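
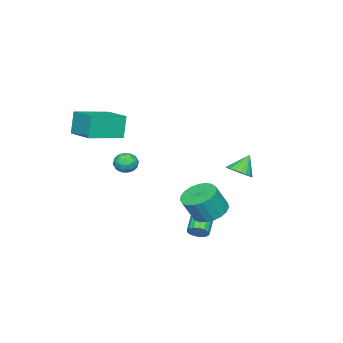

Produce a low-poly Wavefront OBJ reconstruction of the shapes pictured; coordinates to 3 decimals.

v -2.009 1.844 -1.609
v -1.592 2.496 -1.447
v -2.751 2.056 -0.551
v -1.831 2.614 -1.638
v -2.101 2.599 -1.825
v -2.355 2.453 -1.974
v -2.549 2.202 -2.06
v -2.65 1.89 -2.068
v -2.639 1.569 -1.997
v -2.52 1.296 -1.859
v -2.312 1.118 -1.677
v -2.052 1.066 -1.484
v -1.784 1.148 -1.312
v -1.555 1.35 -1.192
v -1.404 1.638 -1.144
v -1.358 1.962 -1.176
v -1.425 2.265 -1.283
v 3.4 3.319 -1.866
v 4.136 3.975 -2.03
v 4.756 3.618 -0.678
v 4.02 2.961 -0.514
v 3.852 4.21 -1.838
v 4.472 3.853 -0.486
v 3.49 4.291 -1.651
v 4.11 3.934 -0.298
v 3.112 4.204 -1.5
v 3.732 3.847 -0.148
v 2.784 3.964 -1.413
v 3.404 3.606 -0.061
v 2.563 3.612 -1.405
v 3.183 3.255 -0.052
v 2.486 3.209 -1.476
v 3.106 2.852 -0.124
v 2.567 2.826 -1.614
v 3.187 2.469 -0.262
v 2.792 2.527 -1.797
v 3.412 2.17 -0.444
v 3.123 2.366 -1.991
v 3.743 2.009 -0.638
v 3.501 2.369 -2.163
v 4.121 2.012 -0.811
v 3.862 2.537 -2.285
v 4.482 2.179 -0.932
v 4.143 2.839 -2.333
v 4.763 2.482 -0.981
v 4.295 3.225 -2.302
v 4.915 2.867 -0.949
v 4.293 3.626 -2.194
v 4.913 3.269 -0.842
v 2.767 -3.416 1.834
v 2.383 -3.484 3.231
v 3.47 -1.848 2.105
v 3.086 -1.916 3.501
v 4.614 -4.324 2.299
v 4.23 -4.392 3.695
v 5.317 -2.756 2.569
v 4.933 -2.824 3.966
v 0.858 -2.759 -0.946
v 1.316 -2.47 -0.463
v 1.564 -3.69 -1.057
v 2.022 -3.401 -0.574
v 1.371 -3.638 -0.36
v 0.934 -3.062 -0.291
v 1.946 -3.098 -1.229
v 1.509 -2.522 -1.16
v 1.988 -2.679 -0.638
v 1.633 -3.013 -0.101
v 1.247 -3.147 -1.419
v 0.892 -3.481 -0.882
v 1.025 -2.533 -0.695
v 1.855 -3.627 -0.825
v 1.472 -3.767 -0.699
v 1.741 -3.596 -0.415
v 0.801 -2.881 -0.594
v 1.07 -2.711 -0.31
v 1.102 -3.397 -0.249
v 1.81 -3.449 -1.21
v 2.079 -3.279 -0.926
v 1.139 -2.564 -1.105
v 1.408 -2.393 -0.821
v 1.778 -2.763 -1.271
v 1.689 -2.486 -0.514
v 2.104 -3.033 -0.579
v 2.059 -2.855 -0.964
v 1.803 -2.516 -0.924
v 1.48 -2.682 -0.198
v 1.895 -3.229 -0.263
v 1.512 -3.368 -0.137
v 1.256 -3.03 -0.097
v 1.875 -2.805 -0.301
v 0.985 -2.931 -1.257
v 1.4 -3.478 -1.322
v 1.624 -3.13 -1.423
v 1.368 -2.792 -1.383
v 0.776 -3.127 -0.941
v 1.191 -3.674 -1.006
v 1.077 -3.644 -0.596
v 0.821 -3.305 -0.556
v 1.005 -3.355 -1.219
v 2.32 1.934 -4.252
v 2.681 1.625 -3.885
v 1.821 1.338 -3.281
v 1.46 1.646 -3.648
v 2.674 1.888 -3.77
v 1.814 1.601 -3.165
v 2.586 2.162 -3.765
v 1.726 1.874 -3.161
v 2.437 2.383 -3.872
v 1.577 2.095 -3.267
v 2.262 2.501 -4.066
v 1.401 2.214 -3.461
v 2.099 2.489 -4.302
v 1.239 2.202 -3.698
v 1.987 2.35 -4.528
v 1.127 2.063 -3.923
v 1.952 2.116 -4.69
v 1.092 1.828 -4.085
v 2.001 1.84 -4.751
v 1.14 1.552 -4.147
v 2.123 1.585 -4.699
v 1.262 1.298 -4.094
v 2.29 1.41 -4.544
v 1.43 1.123 -3.94
v 2.464 1.356 -4.322
v 1.604 1.068 -3.718
v 2.605 1.433 -4.085
v 1.745 1.146 -3.48
f 2 1 4
f 2 4 3
f 4 1 5
f 4 5 3
f 5 1 6
f 5 6 3
f 6 1 7
f 6 7 3
f 7 1 8
f 7 8 3
f 8 1 9
f 8 9 3
f 9 1 10
f 9 10 3
f 10 1 11
f 10 11 3
f 11 1 12
f 11 12 3
f 12 1 13
f 12 13 3
f 13 1 14
f 13 14 3
f 14 1 15
f 14 15 3
f 15 1 16
f 15 16 3
f 16 1 17
f 16 17 3
f 17 1 2
f 17 2 3
f 19 18 22
f 19 22 20
f 20 22 23
f 20 23 21
f 22 18 24
f 22 24 23
f 23 24 25
f 23 25 21
f 24 18 26
f 24 26 25
f 25 26 27
f 25 27 21
f 26 18 28
f 26 28 27
f 27 28 29
f 27 29 21
f 28 18 30
f 28 30 29
f 29 30 31
f 29 31 21
f 30 18 32
f 30 32 31
f 31 32 33
f 31 33 21
f 32 18 34
f 32 34 33
f 33 34 35
f 33 35 21
f 34 18 36
f 34 36 35
f 35 36 37
f 35 37 21
f 36 18 38
f 36 38 37
f 37 38 39
f 37 39 21
f 38 18 40
f 38 40 39
f 39 40 41
f 39 41 21
f 40 18 42
f 40 42 41
f 41 42 43
f 41 43 21
f 42 18 44
f 42 44 43
f 43 44 45
f 43 45 21
f 44 18 46
f 44 46 45
f 45 46 47
f 45 47 21
f 46 18 48
f 46 48 47
f 47 48 49
f 47 49 21
f 48 18 19
f 48 19 49
f 49 19 20
f 49 20 21
f 51 53 50
f 54 51 50
f 50 53 52
f 52 54 50
f 51 57 53
f 55 51 54
f 55 57 51
f 53 57 52
f 56 54 52
f 52 57 56
f 56 55 54
f 57 55 56
f 58 95 74
f 95 69 98
f 74 98 63
f 95 98 74
f 58 74 70
f 74 63 75
f 70 75 59
f 74 75 70
f 58 70 79
f 70 59 80
f 79 80 65
f 70 80 79
f 58 79 91
f 79 65 94
f 91 94 68
f 79 94 91
f 58 91 95
f 91 68 99
f 95 99 69
f 91 99 95
f 59 75 86
f 75 63 89
f 86 89 67
f 75 89 86
f 63 98 76
f 98 69 97
f 76 97 62
f 98 97 76
f 69 99 96
f 99 68 92
f 96 92 60
f 99 92 96
f 68 94 93
f 94 65 81
f 93 81 64
f 94 81 93
f 65 80 85
f 80 59 82
f 85 82 66
f 80 82 85
f 61 87 73
f 87 67 88
f 73 88 62
f 87 88 73
f 61 73 71
f 73 62 72
f 71 72 60
f 73 72 71
f 61 71 78
f 71 60 77
f 78 77 64
f 71 77 78
f 61 78 83
f 78 64 84
f 83 84 66
f 78 84 83
f 61 83 87
f 83 66 90
f 87 90 67
f 83 90 87
f 62 88 76
f 88 67 89
f 76 89 63
f 88 89 76
f 60 72 96
f 72 62 97
f 96 97 69
f 72 97 96
f 64 77 93
f 77 60 92
f 93 92 68
f 77 92 93
f 66 84 85
f 84 64 81
f 85 81 65
f 84 81 85
f 67 90 86
f 90 66 82
f 86 82 59
f 90 82 86
f 101 100 104
f 101 104 102
f 102 104 105
f 102 105 103
f 104 100 106
f 104 106 105
f 105 106 107
f 105 107 103
f 106 100 108
f 106 108 107
f 107 108 109
f 107 109 103
f 108 100 110
f 108 110 109
f 109 110 111
f 109 111 103
f 110 100 112
f 110 112 111
f 111 112 113
f 111 113 103
f 112 100 114
f 112 114 113
f 113 114 115
f 113 115 103
f 114 100 116
f 114 116 115
f 115 116 117
f 115 117 103
f 116 100 118
f 116 118 117
f 117 118 119
f 117 119 103
f 118 100 120
f 118 120 119
f 119 120 121
f 119 121 103
f 120 100 122
f 120 122 121
f 121 122 123
f 121 123 103
f 122 100 124
f 122 124 123
f 123 124 125
f 123 125 103
f 124 100 126
f 124 126 125
f 125 126 127
f 125 127 103
f 126 100 101
f 126 101 127
f 127 101 102
f 127 102 103



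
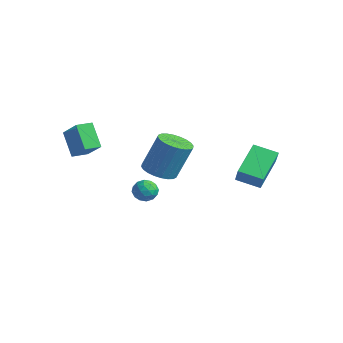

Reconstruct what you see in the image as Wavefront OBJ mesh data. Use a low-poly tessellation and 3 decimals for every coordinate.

v -0.873 -0.826 -2.725
v -0.267 -0.592 -2.479
v -0.913 -1.588 -1.901
v -0.307 -1.354 -1.655
v -0.876 -0.959 -1.61
v -0.852 -0.488 -2.119
v -0.328 -1.692 -2.261
v -0.304 -1.221 -2.77
v 0.069 -1.127 -2.192
v -0.27 -0.674 -1.79
v -0.91 -1.506 -2.59
v -1.249 -1.053 -2.188
v -0.567 -0.642 -2.674
v -0.613 -1.538 -1.706
v -0.948 -1.306 -1.679
v -0.592 -1.168 -1.535
v -0.91 -0.581 -2.463
v -0.554 -0.444 -2.318
v -0.912 -0.659 -1.807
v -0.626 -1.736 -2.062
v -0.27 -1.599 -1.917
v -0.588 -1.012 -2.845
v -0.232 -0.874 -2.701
v -0.268 -1.521 -2.573
v -0.013 -0.819 -2.361
v -0.036 -1.267 -1.877
v -0.049 -1.466 -2.233
v -0.034 -1.189 -2.532
v -0.212 -0.553 -2.125
v -0.235 -1.001 -1.641
v -0.57 -0.769 -1.614
v -0.555 -0.492 -1.913
v -0.014 -0.867 -1.956
v -0.945 -1.179 -2.739
v -0.968 -1.627 -2.255
v -0.625 -1.688 -2.467
v -0.61 -1.411 -2.766
v -1.144 -0.913 -2.503
v -1.167 -1.361 -2.019
v -1.146 -0.991 -1.848
v -1.131 -0.714 -2.147
v -1.166 -1.313 -2.424
v -2.928 -4.226 1.724
v -1.692 -4.245 2.723
v -2.872 -3.359 1.67
v -1.635 -3.378 2.67
v -1.965 -4.362 0.53
v -0.728 -4.381 1.53
v -1.908 -3.495 0.477
v -0.672 -3.514 1.476
v -0.382 -0.422 -0.94
v 0.307 0.108 -1.269
v 0.712 0.812 0.711
v 0.022 0.282 1.04
v 0.026 0.336 -1.293
v 0.431 1.039 0.687
v -0.318 0.448 -1.262
v 0.087 1.152 0.718
v -0.671 0.428 -1.183
v -0.266 1.132 0.797
v -0.981 0.279 -1.067
v -0.576 0.982 0.913
v -1.199 0.023 -0.931
v -0.794 0.726 1.049
v -1.293 -0.301 -0.797
v -0.888 0.403 1.183
v -1.249 -0.643 -0.684
v -0.844 0.06 1.296
v -1.072 -0.952 -0.611
v -0.667 -0.248 1.369
v -0.791 -1.179 -0.587
v -0.386 -0.476 1.393
v -0.447 -1.292 -0.618
v -0.042 -0.588 1.362
v -0.094 -1.272 -0.697
v 0.311 -0.568 1.283
v 0.216 -1.122 -0.813
v 0.621 -0.419 1.167
v 0.434 -0.866 -0.949
v 0.839 -0.163 1.031
v 0.528 -0.543 -1.083
v 0.933 0.161 0.897
v 0.484 -0.2 -1.196
v 0.889 0.503 0.784
v 3.509 1.25 -0.376
v 2.696 2.765 0.626
v 4.475 2.016 -0.752
v 3.663 3.532 0.249
v 4.077 0.968 0.511
v 3.265 2.484 1.512
v 5.044 1.735 0.134
v 4.231 3.25 1.136
f 1 38 17
f 38 12 41
f 17 41 6
f 38 41 17
f 1 17 13
f 17 6 18
f 13 18 2
f 17 18 13
f 1 13 22
f 13 2 23
f 22 23 8
f 13 23 22
f 1 22 34
f 22 8 37
f 34 37 11
f 22 37 34
f 1 34 38
f 34 11 42
f 38 42 12
f 34 42 38
f 2 18 29
f 18 6 32
f 29 32 10
f 18 32 29
f 6 41 19
f 41 12 40
f 19 40 5
f 41 40 19
f 12 42 39
f 42 11 35
f 39 35 3
f 42 35 39
f 11 37 36
f 37 8 24
f 36 24 7
f 37 24 36
f 8 23 28
f 23 2 25
f 28 25 9
f 23 25 28
f 4 30 16
f 30 10 31
f 16 31 5
f 30 31 16
f 4 16 14
f 16 5 15
f 14 15 3
f 16 15 14
f 4 14 21
f 14 3 20
f 21 20 7
f 14 20 21
f 4 21 26
f 21 7 27
f 26 27 9
f 21 27 26
f 4 26 30
f 26 9 33
f 30 33 10
f 26 33 30
f 5 31 19
f 31 10 32
f 19 32 6
f 31 32 19
f 3 15 39
f 15 5 40
f 39 40 12
f 15 40 39
f 7 20 36
f 20 3 35
f 36 35 11
f 20 35 36
f 9 27 28
f 27 7 24
f 28 24 8
f 27 24 28
f 10 33 29
f 33 9 25
f 29 25 2
f 33 25 29
f 44 46 43
f 47 44 43
f 43 46 45
f 45 47 43
f 44 50 46
f 48 44 47
f 48 50 44
f 46 50 45
f 49 47 45
f 45 50 49
f 49 48 47
f 50 48 49
f 52 51 55
f 52 55 53
f 53 55 56
f 53 56 54
f 55 51 57
f 55 57 56
f 56 57 58
f 56 58 54
f 57 51 59
f 57 59 58
f 58 59 60
f 58 60 54
f 59 51 61
f 59 61 60
f 60 61 62
f 60 62 54
f 61 51 63
f 61 63 62
f 62 63 64
f 62 64 54
f 63 51 65
f 63 65 64
f 64 65 66
f 64 66 54
f 65 51 67
f 65 67 66
f 66 67 68
f 66 68 54
f 67 51 69
f 67 69 68
f 68 69 70
f 68 70 54
f 69 51 71
f 69 71 70
f 70 71 72
f 70 72 54
f 71 51 73
f 71 73 72
f 72 73 74
f 72 74 54
f 73 51 75
f 73 75 74
f 74 75 76
f 74 76 54
f 75 51 77
f 75 77 76
f 76 77 78
f 76 78 54
f 77 51 79
f 77 79 78
f 78 79 80
f 78 80 54
f 79 51 81
f 79 81 80
f 80 81 82
f 80 82 54
f 81 51 83
f 81 83 82
f 82 83 84
f 82 84 54
f 83 51 52
f 83 52 84
f 84 52 53
f 84 53 54
f 86 88 85
f 89 86 85
f 85 88 87
f 87 89 85
f 86 92 88
f 90 86 89
f 90 92 86
f 88 92 87
f 91 89 87
f 87 92 91
f 91 90 89
f 92 90 91



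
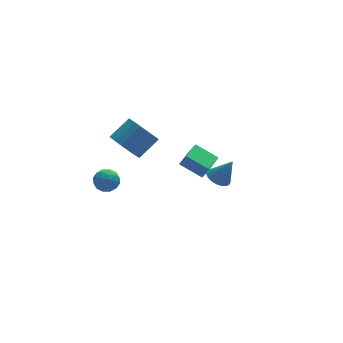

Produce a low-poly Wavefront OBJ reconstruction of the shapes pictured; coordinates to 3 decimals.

v 1.222 2.475 -4.365
v 1.54 2.233 -3.592
v 0.203 3.39 -3.662
v 0.521 3.148 -2.888
v 2.139 3.532 -4.412
v 2.457 3.29 -3.638
v 1.12 4.447 -3.708
v 1.438 4.205 -2.935
v -4.026 4.121 -4.022
v -3.615 3.815 -3.423
v -4.325 2.945 -4.417
v -3.914 2.639 -3.818
v -4.586 3.027 -3.677
v -4.401 3.754 -3.433
v -3.539 3.006 -4.407
v -3.354 3.733 -4.163
v -3.314 3.126 -3.661
v -3.96 3.139 -3.21
v -3.98 3.621 -4.63
v -4.626 3.634 -4.179
v -3.794 4.071 -3.688
v -4.146 2.689 -4.152
v -4.541 2.917 -4.069
v -4.299 2.737 -3.717
v -4.256 4.035 -3.694
v -4.014 3.856 -3.342
v -4.585 3.392 -3.491
v -3.926 2.904 -4.498
v -3.684 2.725 -4.146
v -3.641 4.023 -4.123
v -3.399 3.843 -3.771
v -3.355 3.368 -4.349
v -3.375 3.487 -3.475
v -3.551 2.795 -3.708
v -3.331 3.011 -4.054
v -3.222 3.438 -3.91
v -3.756 3.494 -3.21
v -3.931 2.803 -3.442
v -4.326 3.031 -3.36
v -4.218 3.458 -3.216
v -3.579 3.089 -3.35
v -4.009 3.957 -4.398
v -4.184 3.266 -4.63
v -3.722 3.302 -4.624
v -3.614 3.729 -4.48
v -4.389 3.965 -4.132
v -4.565 3.273 -4.365
v -4.718 3.322 -3.93
v -4.609 3.749 -3.786
v -4.361 3.671 -4.49
v -3.803 0.466 1.085
v -3.181 0.492 0.277
v -2.014 0.84 1.187
v -2.637 0.814 1.995
v -3.317 0.893 0.297
v -2.15 1.242 1.207
v -3.536 1.221 0.453
v -2.369 1.569 1.363
v -3.802 1.418 0.719
v -2.635 1.766 1.629
v -4.068 1.45 1.048
v -2.901 1.798 1.958
v -4.288 1.312 1.383
v -3.122 1.661 2.293
v -4.425 1.028 1.667
v -3.258 1.376 2.576
v -4.454 0.647 1.85
v -3.287 0.995 2.76
v -4.37 0.234 1.901
v -3.204 0.582 2.811
v -4.189 -0.139 1.811
v -3.022 0.21 2.721
v -3.941 -0.407 1.595
v -2.774 -0.058 2.505
v -3.669 -0.524 1.291
v -2.502 -0.176 2.201
v -3.42 -0.47 0.952
v -2.253 -0.122 1.862
v -3.238 -0.254 0.636
v -2.071 0.094 1.546
v -3.153 0.086 0.397
v -1.987 0.434 1.307
v -0.145 -3.667 0.908
v 0.372 -3.229 0.731
v 0.505 -3.913 2.192
v 0.166 -3.041 0.87
v -0.101 -2.977 1.018
v -0.377 -3.05 1.143
v -0.606 -3.245 1.222
v -0.745 -3.524 1.239
v -0.764 -3.831 1.19
v -0.661 -4.106 1.085
v -0.455 -4.293 0.945
v -0.188 -4.357 0.798
v 0.087 -4.284 0.673
v 0.317 -4.089 0.594
v 0.455 -3.811 0.577
v 0.475 -3.504 0.626
f 2 4 1
f 5 2 1
f 1 4 3
f 3 5 1
f 2 8 4
f 6 2 5
f 6 8 2
f 4 8 3
f 7 5 3
f 3 8 7
f 7 6 5
f 8 6 7
f 9 46 25
f 46 20 49
f 25 49 14
f 46 49 25
f 9 25 21
f 25 14 26
f 21 26 10
f 25 26 21
f 9 21 30
f 21 10 31
f 30 31 16
f 21 31 30
f 9 30 42
f 30 16 45
f 42 45 19
f 30 45 42
f 9 42 46
f 42 19 50
f 46 50 20
f 42 50 46
f 10 26 37
f 26 14 40
f 37 40 18
f 26 40 37
f 14 49 27
f 49 20 48
f 27 48 13
f 49 48 27
f 20 50 47
f 50 19 43
f 47 43 11
f 50 43 47
f 19 45 44
f 45 16 32
f 44 32 15
f 45 32 44
f 16 31 36
f 31 10 33
f 36 33 17
f 31 33 36
f 12 38 24
f 38 18 39
f 24 39 13
f 38 39 24
f 12 24 22
f 24 13 23
f 22 23 11
f 24 23 22
f 12 22 29
f 22 11 28
f 29 28 15
f 22 28 29
f 12 29 34
f 29 15 35
f 34 35 17
f 29 35 34
f 12 34 38
f 34 17 41
f 38 41 18
f 34 41 38
f 13 39 27
f 39 18 40
f 27 40 14
f 39 40 27
f 11 23 47
f 23 13 48
f 47 48 20
f 23 48 47
f 15 28 44
f 28 11 43
f 44 43 19
f 28 43 44
f 17 35 36
f 35 15 32
f 36 32 16
f 35 32 36
f 18 41 37
f 41 17 33
f 37 33 10
f 41 33 37
f 52 51 55
f 52 55 53
f 53 55 56
f 53 56 54
f 55 51 57
f 55 57 56
f 56 57 58
f 56 58 54
f 57 51 59
f 57 59 58
f 58 59 60
f 58 60 54
f 59 51 61
f 59 61 60
f 60 61 62
f 60 62 54
f 61 51 63
f 61 63 62
f 62 63 64
f 62 64 54
f 63 51 65
f 63 65 64
f 64 65 66
f 64 66 54
f 65 51 67
f 65 67 66
f 66 67 68
f 66 68 54
f 67 51 69
f 67 69 68
f 68 69 70
f 68 70 54
f 69 51 71
f 69 71 70
f 70 71 72
f 70 72 54
f 71 51 73
f 71 73 72
f 72 73 74
f 72 74 54
f 73 51 75
f 73 75 74
f 74 75 76
f 74 76 54
f 75 51 77
f 75 77 76
f 76 77 78
f 76 78 54
f 77 51 79
f 77 79 78
f 78 79 80
f 78 80 54
f 79 51 81
f 79 81 80
f 80 81 82
f 80 82 54
f 81 51 52
f 81 52 82
f 82 52 53
f 82 53 54
f 84 83 86
f 84 86 85
f 86 83 87
f 86 87 85
f 87 83 88
f 87 88 85
f 88 83 89
f 88 89 85
f 89 83 90
f 89 90 85
f 90 83 91
f 90 91 85
f 91 83 92
f 91 92 85
f 92 83 93
f 92 93 85
f 93 83 94
f 93 94 85
f 94 83 95
f 94 95 85
f 95 83 96
f 95 96 85
f 96 83 97
f 96 97 85
f 97 83 98
f 97 98 85
f 98 83 84
f 98 84 85



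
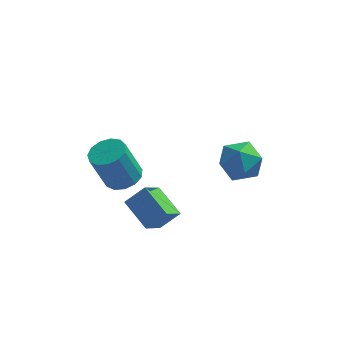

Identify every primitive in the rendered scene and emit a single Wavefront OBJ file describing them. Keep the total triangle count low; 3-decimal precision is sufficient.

v 2.513 1.277 0.418
v 2.998 1.887 -0.272
v 3.462 -0.027 -0.068
v 3.947 0.583 -0.758
v 4.098 0.728 0.261
v 3.512 1.534 0.562
v 2.948 0.326 -0.902
v 2.362 1.132 -0.601
v 3.267 1.299 -1.088
v 3.978 1.548 -0.369
v 2.482 0.312 0.029
v 3.193 0.561 0.748
v -1.084 -1.993 1.063
v -0.386 -1.753 1.344
v -0.977 -1.988 3.017
v -1.676 -2.227 2.737
v -0.637 -1.388 1.306
v -1.229 -1.623 2.979
v -1.031 -1.215 1.191
v -1.622 -1.45 2.865
v -1.442 -1.289 1.036
v -2.033 -1.523 2.709
v -1.739 -1.586 0.889
v -2.33 -1.82 2.562
v -1.828 -2.012 0.798
v -2.419 -2.247 2.471
v -1.681 -2.432 0.791
v -2.273 -2.667 2.464
v -1.345 -2.713 0.87
v -1.936 -2.948 2.543
v -0.926 -2.765 1.011
v -1.517 -3 2.684
v -0.557 -2.572 1.169
v -1.149 -2.806 2.842
v -0.356 -2.194 1.293
v -0.947 -2.429 2.966
v -0.009 -3.859 -0.312
v -0.946 -2.882 0.31
v 0.424 -2.916 -1.143
v -0.513 -1.938 -0.521
v 0.753 -3.582 0.401
v -0.184 -2.604 1.023
v 1.186 -2.638 -0.43
v 0.249 -1.661 0.192
f 1 12 6
f 1 6 2
f 1 2 8
f 1 8 11
f 1 11 12
f 2 6 10
f 6 12 5
f 12 11 3
f 11 8 7
f 8 2 9
f 4 10 5
f 4 5 3
f 4 3 7
f 4 7 9
f 4 9 10
f 5 10 6
f 3 5 12
f 7 3 11
f 9 7 8
f 10 9 2
f 14 13 17
f 14 17 15
f 15 17 18
f 15 18 16
f 17 13 19
f 17 19 18
f 18 19 20
f 18 20 16
f 19 13 21
f 19 21 20
f 20 21 22
f 20 22 16
f 21 13 23
f 21 23 22
f 22 23 24
f 22 24 16
f 23 13 25
f 23 25 24
f 24 25 26
f 24 26 16
f 25 13 27
f 25 27 26
f 26 27 28
f 26 28 16
f 27 13 29
f 27 29 28
f 28 29 30
f 28 30 16
f 29 13 31
f 29 31 30
f 30 31 32
f 30 32 16
f 31 13 33
f 31 33 32
f 32 33 34
f 32 34 16
f 33 13 35
f 33 35 34
f 34 35 36
f 34 36 16
f 35 13 14
f 35 14 36
f 36 14 15
f 36 15 16
f 38 40 37
f 41 38 37
f 37 40 39
f 39 41 37
f 38 44 40
f 42 38 41
f 42 44 38
f 40 44 39
f 43 41 39
f 39 44 43
f 43 42 41
f 44 42 43



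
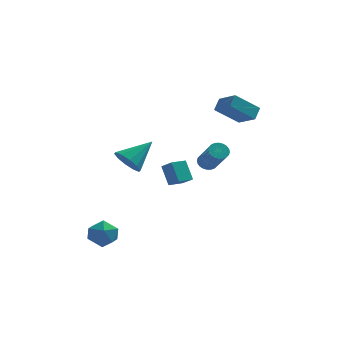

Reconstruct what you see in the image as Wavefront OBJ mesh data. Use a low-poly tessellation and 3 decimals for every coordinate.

v -0.819 3.654 -1.644
v -0.203 3.079 -1.069
v -0.023 4.37 -1.782
v 0.594 3.796 -1.208
v -0.374 2.924 -2.852
v 0.243 2.35 -2.278
v 0.423 3.641 -2.991
v 1.039 3.066 -2.416
v -3.843 -2.922 -4.313
v -2.962 -3.407 -4.228
v -4.498 -3.913 -3.192
v -3.617 -4.398 -3.107
v -3.704 -3.45 -2.774
v -3.3 -2.837 -3.467
v -4.16 -4.483 -3.953
v -3.756 -3.87 -4.646
v -3.158 -4.372 -4.006
v -2.876 -3.734 -3.277
v -4.584 -3.586 -4.143
v -4.302 -2.948 -3.414
v -2.501 -1.322 0.82
v -1.745 -1.805 0.378
v -1.159 -0.298 2
v -1.855 -1.289 0.057
v -2.213 -0.785 0.027
v -2.68 -0.487 0.299
v -3.079 -0.508 0.771
v -3.258 -0.839 1.261
v -3.147 -1.355 1.583
v -2.789 -1.859 1.613
v -2.322 -2.157 1.34
v -1.923 -2.136 0.869
v 1.925 0.337 0.19
v 2.16 -0.027 -0.254
v 2.83 -1.38 1.206
v 2.595 -1.017 1.65
v 2.348 0.118 -0.207
v 3.018 -1.235 1.253
v 2.472 0.295 -0.099
v 3.142 -1.058 1.361
v 2.513 0.479 0.053
v 3.182 -0.874 1.513
v 2.464 0.641 0.226
v 3.134 -0.712 1.685
v 2.333 0.757 0.393
v 3.003 -0.596 1.853
v 2.14 0.809 0.529
v 2.81 -0.544 1.989
v 1.914 0.789 0.614
v 2.584 -0.564 2.074
v 1.69 0.7 0.634
v 2.36 -0.653 2.094
v 1.502 0.555 0.587
v 2.172 -0.798 2.047
v 1.378 0.378 0.479
v 2.048 -0.975 1.939
v 1.338 0.194 0.327
v 2.007 -1.159 1.787
v 1.386 0.032 0.155
v 2.056 -1.321 1.614
v 1.517 -0.084 -0.013
v 2.187 -1.437 1.447
v 1.71 -0.136 -0.149
v 2.38 -1.489 1.311
v 1.936 -0.116 -0.234
v 2.606 -1.469 1.226
v 3.686 4.285 1.745
v 2.244 3.778 2.94
v 3.97 4.965 2.376
v 2.528 4.458 3.571
v 4.612 3.262 2.429
v 3.17 2.755 3.624
v 4.896 3.942 3.06
v 3.454 3.435 4.255
f 2 4 1
f 5 2 1
f 1 4 3
f 3 5 1
f 2 8 4
f 6 2 5
f 6 8 2
f 4 8 3
f 7 5 3
f 3 8 7
f 7 6 5
f 8 6 7
f 9 20 14
f 9 14 10
f 9 10 16
f 9 16 19
f 9 19 20
f 10 14 18
f 14 20 13
f 20 19 11
f 19 16 15
f 16 10 17
f 12 18 13
f 12 13 11
f 12 11 15
f 12 15 17
f 12 17 18
f 13 18 14
f 11 13 20
f 15 11 19
f 17 15 16
f 18 17 10
f 22 21 24
f 22 24 23
f 24 21 25
f 24 25 23
f 25 21 26
f 25 26 23
f 26 21 27
f 26 27 23
f 27 21 28
f 27 28 23
f 28 21 29
f 28 29 23
f 29 21 30
f 29 30 23
f 30 21 31
f 30 31 23
f 31 21 32
f 31 32 23
f 32 21 22
f 32 22 23
f 34 33 37
f 34 37 35
f 35 37 38
f 35 38 36
f 37 33 39
f 37 39 38
f 38 39 40
f 38 40 36
f 39 33 41
f 39 41 40
f 40 41 42
f 40 42 36
f 41 33 43
f 41 43 42
f 42 43 44
f 42 44 36
f 43 33 45
f 43 45 44
f 44 45 46
f 44 46 36
f 45 33 47
f 45 47 46
f 46 47 48
f 46 48 36
f 47 33 49
f 47 49 48
f 48 49 50
f 48 50 36
f 49 33 51
f 49 51 50
f 50 51 52
f 50 52 36
f 51 33 53
f 51 53 52
f 52 53 54
f 52 54 36
f 53 33 55
f 53 55 54
f 54 55 56
f 54 56 36
f 55 33 57
f 55 57 56
f 56 57 58
f 56 58 36
f 57 33 59
f 57 59 58
f 58 59 60
f 58 60 36
f 59 33 61
f 59 61 60
f 60 61 62
f 60 62 36
f 61 33 63
f 61 63 62
f 62 63 64
f 62 64 36
f 63 33 65
f 63 65 64
f 64 65 66
f 64 66 36
f 65 33 34
f 65 34 66
f 66 34 35
f 66 35 36
f 68 70 67
f 71 68 67
f 67 70 69
f 69 71 67
f 68 74 70
f 72 68 71
f 72 74 68
f 70 74 69
f 73 71 69
f 69 74 73
f 73 72 71
f 74 72 73



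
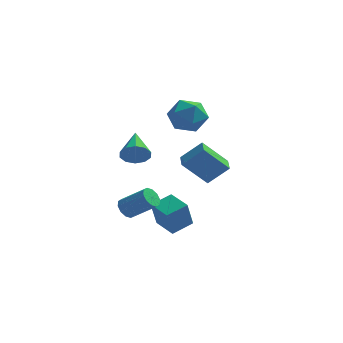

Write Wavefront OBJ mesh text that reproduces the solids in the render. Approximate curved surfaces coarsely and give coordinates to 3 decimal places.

v -1.014 -0.196 1.139
v -0.437 -0.374 1.806
v -1.286 1.716 1.881
v -0.147 -0.166 1.379
v -0.188 0.029 0.86
v -0.545 0.139 0.448
v -1.08 0.12 0.299
v -1.591 -0.019 0.471
v -1.88 -0.226 0.898
v -1.839 -0.422 1.417
v -1.483 -0.532 1.83
v -0.947 -0.513 1.978
v 1.144 -1.061 -4.503
v 0.884 -1.521 -2.804
v 0.107 0.068 -4.356
v -0.153 -0.393 -2.656
v 2.173 -0.167 -4.104
v 1.913 -0.628 -2.404
v 1.136 0.961 -3.956
v 0.876 0.501 -2.257
v 0.54 1.273 3.707
v 1.243 1.557 2.711
v 2.197 0.683 4.709
v 2.9 0.967 3.713
v 2.353 1.878 4.373
v 1.329 2.243 3.754
v 2.111 -0.003 3.666
v 1.087 0.362 3.047
v 2.214 0.768 2.686
v 2.363 1.931 3.123
v 1.077 0.309 4.297
v 1.226 1.472 4.734
v 1.696 -1.536 1.249
v 2.865 -1.346 2.368
v 1.504 -0.514 1.275
v 2.674 -0.324 2.395
v 3.086 -1.236 -0.255
v 4.256 -1.046 0.865
v 2.895 -0.214 -0.228
v 4.064 -0.024 0.891
v -1.453 -0.886 -2.763
v -1.014 -0.872 -3.321
v 0.452 -1.14 -2.175
v 0.013 -1.154 -1.617
v -1.056 -0.462 -3.171
v 0.41 -0.729 -2.025
v -1.25 -0.214 -2.866
v 0.216 -0.481 -1.719
v -1.521 -0.222 -2.521
v -0.055 -0.49 -1.375
v -1.766 -0.485 -2.269
v -0.301 -0.752 -1.122
v -1.892 -0.9 -2.205
v -0.426 -1.168 -1.059
v -1.85 -1.311 -2.355
v -0.384 -1.578 -1.209
v -1.656 -1.559 -2.661
v -0.19 -1.826 -1.514
v -1.385 -1.55 -3.005
v 0.081 -1.818 -1.859
v -1.139 -1.288 -3.258
v 0.326 -1.555 -2.111
f 2 1 4
f 2 4 3
f 4 1 5
f 4 5 3
f 5 1 6
f 5 6 3
f 6 1 7
f 6 7 3
f 7 1 8
f 7 8 3
f 8 1 9
f 8 9 3
f 9 1 10
f 9 10 3
f 10 1 11
f 10 11 3
f 11 1 12
f 11 12 3
f 12 1 2
f 12 2 3
f 14 16 13
f 17 14 13
f 13 16 15
f 15 17 13
f 14 20 16
f 18 14 17
f 18 20 14
f 16 20 15
f 19 17 15
f 15 20 19
f 19 18 17
f 20 18 19
f 21 32 26
f 21 26 22
f 21 22 28
f 21 28 31
f 21 31 32
f 22 26 30
f 26 32 25
f 32 31 23
f 31 28 27
f 28 22 29
f 24 30 25
f 24 25 23
f 24 23 27
f 24 27 29
f 24 29 30
f 25 30 26
f 23 25 32
f 27 23 31
f 29 27 28
f 30 29 22
f 34 36 33
f 37 34 33
f 33 36 35
f 35 37 33
f 34 40 36
f 38 34 37
f 38 40 34
f 36 40 35
f 39 37 35
f 35 40 39
f 39 38 37
f 40 38 39
f 42 41 45
f 42 45 43
f 43 45 46
f 43 46 44
f 45 41 47
f 45 47 46
f 46 47 48
f 46 48 44
f 47 41 49
f 47 49 48
f 48 49 50
f 48 50 44
f 49 41 51
f 49 51 50
f 50 51 52
f 50 52 44
f 51 41 53
f 51 53 52
f 52 53 54
f 52 54 44
f 53 41 55
f 53 55 54
f 54 55 56
f 54 56 44
f 55 41 57
f 55 57 56
f 56 57 58
f 56 58 44
f 57 41 59
f 57 59 58
f 58 59 60
f 58 60 44
f 59 41 61
f 59 61 60
f 60 61 62
f 60 62 44
f 61 41 42
f 61 42 62
f 62 42 43
f 62 43 44



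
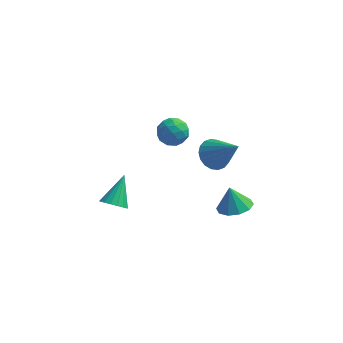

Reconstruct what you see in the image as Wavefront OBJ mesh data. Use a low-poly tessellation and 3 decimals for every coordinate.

v 1.109 0.339 -1.248
v 1.881 0.437 -1.064
v 0.831 0.581 -0.212
v 1.703 0.874 -1.214
v 1.298 1.106 -1.376
v 0.821 1.046 -1.49
v 0.453 0.715 -1.511
v 0.336 0.241 -1.432
v 0.514 -0.195 -1.283
v 0.919 -0.427 -1.121
v 1.397 -0.367 -1.007
v 1.764 -0.037 -0.985
v -1.451 0.761 3.685
v -0.959 0.317 3.416
v -2.001 -0.137 4.164
v -1.509 -0.581 3.895
v -1.333 -0.126 4.418
v -0.993 0.429 4.122
v -1.967 -0.249 3.458
v -1.627 0.306 3.162
v -1.278 -0.307 3.276
v -0.886 -0.232 3.869
v -2.074 0.412 3.711
v -1.682 0.487 4.304
v -1.157 0.618 3.509
v -1.803 -0.438 4.071
v -1.7 -0.17 4.379
v -1.411 -0.432 4.221
v -1.176 0.684 3.923
v -0.887 0.422 3.765
v -1.107 0.162 4.354
v -2.073 -0.242 3.815
v -1.784 -0.504 3.657
v -1.549 0.612 3.359
v -1.26 0.35 3.201
v -1.853 0.018 3.226
v -1.055 -0.01 3.268
v -1.379 -0.538 3.55
v -1.648 -0.343 3.293
v -1.448 -0.017 3.119
v -0.825 0.034 3.617
v -1.148 -0.494 3.898
v -1.044 -0.226 4.205
v -0.844 0.1 4.032
v -1.012 -0.333 3.535
v -1.812 0.674 3.682
v -2.135 0.146 3.963
v -2.116 0.08 3.548
v -1.916 0.406 3.375
v -1.581 0.718 4.03
v -1.905 0.19 4.312
v -1.512 0.197 4.461
v -1.312 0.523 4.287
v -1.948 0.513 4.045
v -4.073 0.339 -2.025
v -3.578 0.016 -1.778
v -3.807 1.501 -1.035
v -3.453 0.18 -2.004
v -3.47 0.38 -2.235
v -3.624 0.571 -2.418
v -3.882 0.709 -2.511
v -4.183 0.762 -2.492
v -4.459 0.718 -2.367
v -4.646 0.587 -2.163
v -4.702 0.399 -1.927
v -4.614 0.198 -1.714
v -4.402 0.028 -1.572
v -4.114 -0.07 -1.534
v -3.817 -0.074 -1.608
v 0.135 0.859 1.725
v 0.604 0.538 1.206
v 1.205 0.241 3.075
v 0.736 0.851 1.245
v 0.75 1.166 1.378
v 0.642 1.421 1.581
v 0.433 1.564 1.812
v 0.165 1.567 2.026
v -0.109 1.431 2.18
v -0.334 1.181 2.244
v -0.467 0.867 2.206
v -0.48 0.552 2.072
v -0.372 0.298 1.87
v -0.163 0.154 1.638
v 0.105 0.151 1.425
v 0.378 0.288 1.27
f 2 1 4
f 2 4 3
f 4 1 5
f 4 5 3
f 5 1 6
f 5 6 3
f 6 1 7
f 6 7 3
f 7 1 8
f 7 8 3
f 8 1 9
f 8 9 3
f 9 1 10
f 9 10 3
f 10 1 11
f 10 11 3
f 11 1 12
f 11 12 3
f 12 1 2
f 12 2 3
f 13 50 29
f 50 24 53
f 29 53 18
f 50 53 29
f 13 29 25
f 29 18 30
f 25 30 14
f 29 30 25
f 13 25 34
f 25 14 35
f 34 35 20
f 25 35 34
f 13 34 46
f 34 20 49
f 46 49 23
f 34 49 46
f 13 46 50
f 46 23 54
f 50 54 24
f 46 54 50
f 14 30 41
f 30 18 44
f 41 44 22
f 30 44 41
f 18 53 31
f 53 24 52
f 31 52 17
f 53 52 31
f 24 54 51
f 54 23 47
f 51 47 15
f 54 47 51
f 23 49 48
f 49 20 36
f 48 36 19
f 49 36 48
f 20 35 40
f 35 14 37
f 40 37 21
f 35 37 40
f 16 42 28
f 42 22 43
f 28 43 17
f 42 43 28
f 16 28 26
f 28 17 27
f 26 27 15
f 28 27 26
f 16 26 33
f 26 15 32
f 33 32 19
f 26 32 33
f 16 33 38
f 33 19 39
f 38 39 21
f 33 39 38
f 16 38 42
f 38 21 45
f 42 45 22
f 38 45 42
f 17 43 31
f 43 22 44
f 31 44 18
f 43 44 31
f 15 27 51
f 27 17 52
f 51 52 24
f 27 52 51
f 19 32 48
f 32 15 47
f 48 47 23
f 32 47 48
f 21 39 40
f 39 19 36
f 40 36 20
f 39 36 40
f 22 45 41
f 45 21 37
f 41 37 14
f 45 37 41
f 56 55 58
f 56 58 57
f 58 55 59
f 58 59 57
f 59 55 60
f 59 60 57
f 60 55 61
f 60 61 57
f 61 55 62
f 61 62 57
f 62 55 63
f 62 63 57
f 63 55 64
f 63 64 57
f 64 55 65
f 64 65 57
f 65 55 66
f 65 66 57
f 66 55 67
f 66 67 57
f 67 55 68
f 67 68 57
f 68 55 69
f 68 69 57
f 69 55 56
f 69 56 57
f 71 70 73
f 71 73 72
f 73 70 74
f 73 74 72
f 74 70 75
f 74 75 72
f 75 70 76
f 75 76 72
f 76 70 77
f 76 77 72
f 77 70 78
f 77 78 72
f 78 70 79
f 78 79 72
f 79 70 80
f 79 80 72
f 80 70 81
f 80 81 72
f 81 70 82
f 81 82 72
f 82 70 83
f 82 83 72
f 83 70 84
f 83 84 72
f 84 70 85
f 84 85 72
f 85 70 71
f 85 71 72



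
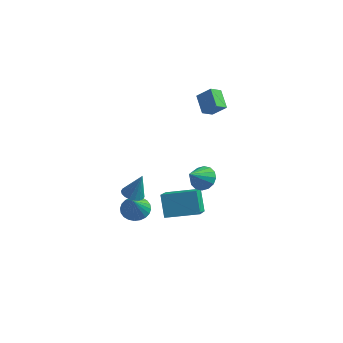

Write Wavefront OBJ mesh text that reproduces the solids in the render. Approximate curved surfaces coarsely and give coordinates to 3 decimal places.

v 1.473 0.345 -0.441
v 2.037 0.646 0.089
v 1.207 -0.745 0.461
v 1.666 0.831 0.204
v 1.244 0.886 0.146
v 0.884 0.796 -0.07
v 0.681 0.586 -0.385
v 0.691 0.311 -0.715
v 0.91 0.045 -0.971
v 1.28 -0.14 -1.086
v 1.702 -0.196 -1.027
v 2.063 -0.106 -0.812
v 2.266 0.105 -0.497
v 2.256 0.38 -0.167
v -0.825 -3.293 -0.269
v -0.452 -2.784 -0.463
v -0.335 -3.087 1.209
v -0.708 -2.656 -0.396
v -0.986 -2.654 -0.304
v -1.233 -2.778 -0.205
v -1.399 -3.005 -0.118
v -1.452 -3.288 -0.062
v -1.38 -3.572 -0.046
v -1.198 -3.801 -0.074
v -0.942 -3.93 -0.141
v -0.663 -3.932 -0.233
v -0.416 -3.807 -0.333
v -0.25 -3.581 -0.419
v -0.198 -3.298 -0.476
v -0.27 -3.013 -0.492
v 0.234 2.517 3.215
v -0.539 3.284 3.962
v 0.52 3.196 2.813
v -0.253 3.963 3.559
v 1.073 2.617 3.981
v 0.3 3.384 4.727
v 1.359 3.296 3.578
v 0.586 4.063 4.325
v -1.524 -1.829 -2.63
v -0.963 -2.276 -3.085
v -1.156 -2.771 -1.25
v -0.771 -2.031 -2.969
v -0.695 -1.756 -2.801
v -0.745 -1.491 -2.607
v -0.913 -1.278 -2.417
v -1.175 -1.149 -2.259
v -1.49 -1.124 -2.157
v -1.81 -1.206 -2.128
v -2.086 -1.383 -2.175
v -2.277 -1.628 -2.291
v -2.354 -1.903 -2.458
v -2.304 -2.168 -2.652
v -2.135 -2.381 -2.842
v -1.874 -2.51 -3
v -1.559 -2.535 -3.102
v -1.239 -2.453 -3.132
v -1.36 1.223 -3.107
v -0.754 -0.419 -2.099
v 0.401 2.098 -2.74
v 1.007 0.456 -1.732
v -0.787 0.624 -4.428
v -0.181 -1.018 -3.42
v 0.974 1.499 -4.061
v 1.58 -0.143 -3.053
f 2 1 4
f 2 4 3
f 4 1 5
f 4 5 3
f 5 1 6
f 5 6 3
f 6 1 7
f 6 7 3
f 7 1 8
f 7 8 3
f 8 1 9
f 8 9 3
f 9 1 10
f 9 10 3
f 10 1 11
f 10 11 3
f 11 1 12
f 11 12 3
f 12 1 13
f 12 13 3
f 13 1 14
f 13 14 3
f 14 1 2
f 14 2 3
f 16 15 18
f 16 18 17
f 18 15 19
f 18 19 17
f 19 15 20
f 19 20 17
f 20 15 21
f 20 21 17
f 21 15 22
f 21 22 17
f 22 15 23
f 22 23 17
f 23 15 24
f 23 24 17
f 24 15 25
f 24 25 17
f 25 15 26
f 25 26 17
f 26 15 27
f 26 27 17
f 27 15 28
f 27 28 17
f 28 15 29
f 28 29 17
f 29 15 30
f 29 30 17
f 30 15 16
f 30 16 17
f 32 34 31
f 35 32 31
f 31 34 33
f 33 35 31
f 32 38 34
f 36 32 35
f 36 38 32
f 34 38 33
f 37 35 33
f 33 38 37
f 37 36 35
f 38 36 37
f 40 39 42
f 40 42 41
f 42 39 43
f 42 43 41
f 43 39 44
f 43 44 41
f 44 39 45
f 44 45 41
f 45 39 46
f 45 46 41
f 46 39 47
f 46 47 41
f 47 39 48
f 47 48 41
f 48 39 49
f 48 49 41
f 49 39 50
f 49 50 41
f 50 39 51
f 50 51 41
f 51 39 52
f 51 52 41
f 52 39 53
f 52 53 41
f 53 39 54
f 53 54 41
f 54 39 55
f 54 55 41
f 55 39 56
f 55 56 41
f 56 39 40
f 56 40 41
f 58 60 57
f 61 58 57
f 57 60 59
f 59 61 57
f 58 64 60
f 62 58 61
f 62 64 58
f 60 64 59
f 63 61 59
f 59 64 63
f 63 62 61
f 64 62 63



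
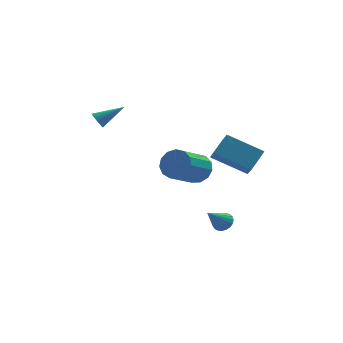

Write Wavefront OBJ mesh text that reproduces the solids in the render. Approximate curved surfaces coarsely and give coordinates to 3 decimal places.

v 0.554 -0.131 -1.128
v 1.049 0.042 -0.312
v -0.199 -1.276 0.724
v -0.694 -1.449 -0.092
v 0.646 0.411 -0.328
v -0.602 -0.908 0.707
v 0.213 0.607 -0.599
v -1.035 -0.711 0.437
v -0.111 0.57 -1.037
v -1.359 -0.749 -0.002
v -0.224 0.31 -1.504
v -1.472 -1.009 -0.469
v -0.09 -0.09 -1.852
v -1.338 -1.409 -0.816
v 0.248 -0.503 -1.97
v -1 -1.821 -0.934
v 0.684 -0.798 -1.82
v -0.564 -2.116 -0.785
v 1.078 -0.881 -1.451
v -0.17 -2.199 -0.415
v 1.306 -0.725 -0.979
v 0.058 -2.044 0.057
v 1.295 -0.382 -0.554
v 0.047 -1.7 0.482
v 2.724 -3.993 0.276
v 2.796 -4.91 1.014
v 0.906 -3.363 1.236
v 0.978 -4.281 1.975
v 3.462 -3.219 1.165
v 3.534 -4.137 1.904
v 1.644 -2.59 2.126
v 1.716 -3.507 2.864
v -4.678 -2.155 3.499
v -4.461 -1.96 3.069
v -3.302 -1.925 4.301
v -4.538 -1.793 3.154
v -4.637 -1.681 3.291
v -4.742 -1.641 3.46
v -4.837 -1.679 3.635
v -4.908 -1.79 3.789
v -4.945 -1.956 3.899
v -4.94 -2.153 3.948
v -4.896 -2.35 3.929
v -4.819 -2.518 3.845
v -4.72 -2.63 3.707
v -4.615 -2.67 3.539
v -4.52 -2.632 3.364
v -4.449 -2.521 3.209
v -4.412 -2.354 3.099
v -4.417 -2.158 3.05
v 1.656 -2.738 -3.798
v 2.174 -2.972 -3.549
v 0.764 -3.522 -2.682
v 2.145 -2.753 -3.417
v 2.033 -2.53 -3.351
v 1.855 -2.344 -3.362
v 1.643 -2.226 -3.448
v 1.433 -2.196 -3.595
v 1.262 -2.26 -3.777
v 1.159 -2.406 -3.963
v 1.142 -2.61 -4.12
v 1.214 -2.836 -4.221
v 1.362 -3.045 -4.249
v 1.562 -3.201 -4.199
v 1.777 -3.276 -4.08
v 1.972 -3.259 -3.912
v 2.112 -3.151 -3.724
f 2 1 5
f 2 5 3
f 3 5 6
f 3 6 4
f 5 1 7
f 5 7 6
f 6 7 8
f 6 8 4
f 7 1 9
f 7 9 8
f 8 9 10
f 8 10 4
f 9 1 11
f 9 11 10
f 10 11 12
f 10 12 4
f 11 1 13
f 11 13 12
f 12 13 14
f 12 14 4
f 13 1 15
f 13 15 14
f 14 15 16
f 14 16 4
f 15 1 17
f 15 17 16
f 16 17 18
f 16 18 4
f 17 1 19
f 17 19 18
f 18 19 20
f 18 20 4
f 19 1 21
f 19 21 20
f 20 21 22
f 20 22 4
f 21 1 23
f 21 23 22
f 22 23 24
f 22 24 4
f 23 1 2
f 23 2 24
f 24 2 3
f 24 3 4
f 26 28 25
f 29 26 25
f 25 28 27
f 27 29 25
f 26 32 28
f 30 26 29
f 30 32 26
f 28 32 27
f 31 29 27
f 27 32 31
f 31 30 29
f 32 30 31
f 34 33 36
f 34 36 35
f 36 33 37
f 36 37 35
f 37 33 38
f 37 38 35
f 38 33 39
f 38 39 35
f 39 33 40
f 39 40 35
f 40 33 41
f 40 41 35
f 41 33 42
f 41 42 35
f 42 33 43
f 42 43 35
f 43 33 44
f 43 44 35
f 44 33 45
f 44 45 35
f 45 33 46
f 45 46 35
f 46 33 47
f 46 47 35
f 47 33 48
f 47 48 35
f 48 33 49
f 48 49 35
f 49 33 50
f 49 50 35
f 50 33 34
f 50 34 35
f 52 51 54
f 52 54 53
f 54 51 55
f 54 55 53
f 55 51 56
f 55 56 53
f 56 51 57
f 56 57 53
f 57 51 58
f 57 58 53
f 58 51 59
f 58 59 53
f 59 51 60
f 59 60 53
f 60 51 61
f 60 61 53
f 61 51 62
f 61 62 53
f 62 51 63
f 62 63 53
f 63 51 64
f 63 64 53
f 64 51 65
f 64 65 53
f 65 51 66
f 65 66 53
f 66 51 67
f 66 67 53
f 67 51 52
f 67 52 53



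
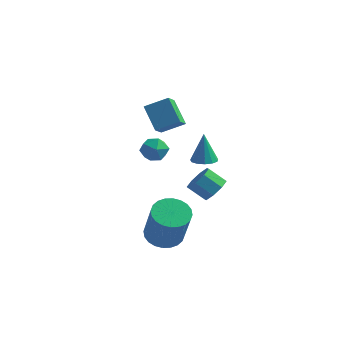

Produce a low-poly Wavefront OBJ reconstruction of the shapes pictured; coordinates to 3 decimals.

v 1.6 -1.047 0.085
v 2.1 -1.348 0.171
v 1.48 -0.833 1.535
v 2.188 -1.03 0.132
v 2.09 -0.717 0.077
v 1.836 -0.509 0.026
v 1.507 -0.471 -0.007
v 1.208 -0.616 -0.011
v 1.033 -0.898 0.016
v 1.039 -1.227 0.065
v 1.222 -1.498 0.12
v 1.526 -1.627 0.164
v 1.853 -1.571 0.183
v 0.574 -2.891 -3.649
v 1.192 -2.279 -3.636
v 1.864 -2.996 -1.758
v 1.246 -3.609 -1.771
v 0.936 -2.117 -3.483
v 1.607 -2.835 -1.605
v 0.624 -2.074 -3.355
v 1.296 -2.792 -1.477
v 0.305 -2.155 -3.272
v 0.977 -2.873 -1.393
v 0.027 -2.348 -3.246
v 0.699 -3.066 -1.368
v -0.168 -2.624 -3.282
v 0.504 -3.341 -1.403
v -0.25 -2.94 -3.373
v 0.422 -3.658 -1.495
v -0.206 -3.249 -3.507
v 0.466 -3.967 -1.629
v -0.044 -3.504 -3.662
v 0.628 -4.221 -1.784
v 0.213 -3.665 -3.815
v 0.884 -4.383 -1.937
v 0.524 -3.708 -3.943
v 1.196 -4.426 -2.065
v 0.843 -3.627 -4.027
v 1.515 -4.345 -2.148
v 1.121 -3.434 -4.052
v 1.793 -4.152 -2.174
v 1.316 -3.159 -4.017
v 1.988 -3.876 -2.138
v 1.398 -2.842 -3.925
v 2.07 -3.56 -2.047
v 1.354 -2.533 -3.791
v 2.026 -3.251 -1.913
v -0.776 -1.098 0.223
v -0.099 -1.239 0.09
v -0.801 -1.941 0.99
v -0.124 -2.082 0.857
v -0.301 -1.484 1.185
v -0.285 -0.963 0.711
v -0.615 -2.217 0.369
v -0.599 -1.696 -0.105
v 0.001 -1.931 0.18
v 0.195 -1.478 0.684
v -1.095 -1.702 0.396
v -0.901 -1.249 0.9
v -0.592 -0.572 1.027
v -0.524 -1.332 1.56
v -1.397 0.029 1.988
v -1.33 -0.731 2.52
v 0.35 -0.129 1.54
v 0.417 -0.889 2.072
v -0.456 0.472 2.5
v -0.388 -0.288 3.033
v 1.176 1.228 -3.144
v 1.605 1.445 -2.581
v 0.812 1.328 -1.933
v 0.384 1.112 -2.496
v 1.338 1.878 -2.829
v 0.545 1.762 -2.182
v 0.977 1.931 -3.262
v 0.184 1.815 -2.615
v 0.732 1.572 -3.626
v -0.06 1.456 -2.978
v 0.748 1.012 -3.707
v -0.045 0.895 -3.059
v 1.015 0.578 -3.458
v 0.222 0.462 -2.811
v 1.376 0.525 -3.025
v 0.583 0.409 -2.378
v 1.62 0.884 -2.662
v 0.828 0.768 -2.014
f 2 1 4
f 2 4 3
f 4 1 5
f 4 5 3
f 5 1 6
f 5 6 3
f 6 1 7
f 6 7 3
f 7 1 8
f 7 8 3
f 8 1 9
f 8 9 3
f 9 1 10
f 9 10 3
f 10 1 11
f 10 11 3
f 11 1 12
f 11 12 3
f 12 1 13
f 12 13 3
f 13 1 2
f 13 2 3
f 15 14 18
f 15 18 16
f 16 18 19
f 16 19 17
f 18 14 20
f 18 20 19
f 19 20 21
f 19 21 17
f 20 14 22
f 20 22 21
f 21 22 23
f 21 23 17
f 22 14 24
f 22 24 23
f 23 24 25
f 23 25 17
f 24 14 26
f 24 26 25
f 25 26 27
f 25 27 17
f 26 14 28
f 26 28 27
f 27 28 29
f 27 29 17
f 28 14 30
f 28 30 29
f 29 30 31
f 29 31 17
f 30 14 32
f 30 32 31
f 31 32 33
f 31 33 17
f 32 14 34
f 32 34 33
f 33 34 35
f 33 35 17
f 34 14 36
f 34 36 35
f 35 36 37
f 35 37 17
f 36 14 38
f 36 38 37
f 37 38 39
f 37 39 17
f 38 14 40
f 38 40 39
f 39 40 41
f 39 41 17
f 40 14 42
f 40 42 41
f 41 42 43
f 41 43 17
f 42 14 44
f 42 44 43
f 43 44 45
f 43 45 17
f 44 14 46
f 44 46 45
f 45 46 47
f 45 47 17
f 46 14 15
f 46 15 47
f 47 15 16
f 47 16 17
f 48 59 53
f 48 53 49
f 48 49 55
f 48 55 58
f 48 58 59
f 49 53 57
f 53 59 52
f 59 58 50
f 58 55 54
f 55 49 56
f 51 57 52
f 51 52 50
f 51 50 54
f 51 54 56
f 51 56 57
f 52 57 53
f 50 52 59
f 54 50 58
f 56 54 55
f 57 56 49
f 61 63 60
f 64 61 60
f 60 63 62
f 62 64 60
f 61 67 63
f 65 61 64
f 65 67 61
f 63 67 62
f 66 64 62
f 62 67 66
f 66 65 64
f 67 65 66
f 69 68 72
f 69 72 70
f 70 72 73
f 70 73 71
f 72 68 74
f 72 74 73
f 73 74 75
f 73 75 71
f 74 68 76
f 74 76 75
f 75 76 77
f 75 77 71
f 76 68 78
f 76 78 77
f 77 78 79
f 77 79 71
f 78 68 80
f 78 80 79
f 79 80 81
f 79 81 71
f 80 68 82
f 80 82 81
f 81 82 83
f 81 83 71
f 82 68 84
f 82 84 83
f 83 84 85
f 83 85 71
f 84 68 69
f 84 69 85
f 85 69 70
f 85 70 71



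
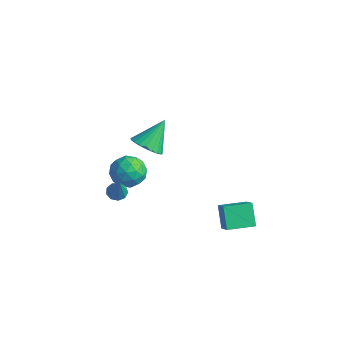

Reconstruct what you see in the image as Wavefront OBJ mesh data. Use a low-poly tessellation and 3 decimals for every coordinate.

v -0.363 0.006 1.765
v 0.465 0.484 1.355
v -0.417 1.414 3.295
v 0.161 0.676 1.167
v -0.223 0.766 1.07
v -0.628 0.74 1.079
v -0.992 0.603 1.192
v -1.261 0.375 1.393
v -1.393 0.09 1.651
v -1.368 -0.207 1.926
v -1.19 -0.472 2.176
v -0.886 -0.665 2.364
v -0.502 -0.755 2.461
v -0.097 -0.729 2.452
v 0.267 -0.592 2.338
v 0.536 -0.363 2.137
v 0.668 -0.079 1.88
v 0.643 0.219 1.605
v -2.53 -0.489 -3.714
v -2.043 -0.786 -4.025
v -1.75 -0.871 -2.126
v -1.947 -0.355 -3.968
v -2.124 0.013 -3.793
v -2.492 0.146 -3.58
v -2.877 -0.018 -3.43
v -3.1 -0.402 -3.413
v -3.056 -0.827 -3.537
v -2.767 -1.094 -3.743
v -2.366 -1.077 -3.936
v -4.318 1.711 -3.066
v -3.192 2.006 -2.825
v -3.708 0.154 -4.015
v -2.582 0.449 -3.774
v -3.302 0.088 -2.9
v -3.679 1.05 -2.314
v -3.221 1.11 -4.526
v -3.598 2.072 -3.94
v -2.515 1.634 -3.728
v -2.564 1.002 -2.723
v -4.336 1.158 -4.117
v -4.385 0.526 -3.112
v -3.809 1.995 -2.863
v -3.091 0.165 -3.977
v -3.514 -0.047 -3.464
v -2.853 0.126 -3.322
v -4.095 1.433 -2.562
v -3.433 1.607 -2.42
v -3.497 0.479 -2.464
v -3.467 0.553 -4.42
v -2.805 0.727 -4.278
v -4.047 2.034 -3.518
v -3.386 2.207 -3.376
v -3.403 1.681 -4.376
v -2.749 1.95 -3.251
v -2.39 1.035 -3.809
v -2.766 1.423 -4.251
v -2.987 1.989 -3.907
v -2.778 1.579 -2.661
v -2.419 0.663 -3.218
v -2.842 0.451 -2.704
v -3.064 1.017 -2.36
v -2.379 1.36 -3.191
v -4.481 1.497 -3.622
v -4.122 0.581 -4.179
v -3.836 1.143 -4.48
v -4.058 1.709 -4.136
v -4.51 1.125 -3.031
v -4.151 0.21 -3.589
v -3.913 0.171 -2.933
v -4.134 0.737 -2.589
v -4.521 0.8 -3.649
v 3.424 2.379 -4.54
v 2.554 2.854 -3.323
v 4.151 3.924 -4.624
v 3.281 4.399 -3.407
v 4.319 2.001 -3.753
v 3.449 2.476 -2.536
v 5.046 3.546 -3.837
v 4.176 4.021 -2.62
f 2 1 4
f 2 4 3
f 4 1 5
f 4 5 3
f 5 1 6
f 5 6 3
f 6 1 7
f 6 7 3
f 7 1 8
f 7 8 3
f 8 1 9
f 8 9 3
f 9 1 10
f 9 10 3
f 10 1 11
f 10 11 3
f 11 1 12
f 11 12 3
f 12 1 13
f 12 13 3
f 13 1 14
f 13 14 3
f 14 1 15
f 14 15 3
f 15 1 16
f 15 16 3
f 16 1 17
f 16 17 3
f 17 1 18
f 17 18 3
f 18 1 2
f 18 2 3
f 20 19 22
f 20 22 21
f 22 19 23
f 22 23 21
f 23 19 24
f 23 24 21
f 24 19 25
f 24 25 21
f 25 19 26
f 25 26 21
f 26 19 27
f 26 27 21
f 27 19 28
f 27 28 21
f 28 19 29
f 28 29 21
f 29 19 20
f 29 20 21
f 30 67 46
f 67 41 70
f 46 70 35
f 67 70 46
f 30 46 42
f 46 35 47
f 42 47 31
f 46 47 42
f 30 42 51
f 42 31 52
f 51 52 37
f 42 52 51
f 30 51 63
f 51 37 66
f 63 66 40
f 51 66 63
f 30 63 67
f 63 40 71
f 67 71 41
f 63 71 67
f 31 47 58
f 47 35 61
f 58 61 39
f 47 61 58
f 35 70 48
f 70 41 69
f 48 69 34
f 70 69 48
f 41 71 68
f 71 40 64
f 68 64 32
f 71 64 68
f 40 66 65
f 66 37 53
f 65 53 36
f 66 53 65
f 37 52 57
f 52 31 54
f 57 54 38
f 52 54 57
f 33 59 45
f 59 39 60
f 45 60 34
f 59 60 45
f 33 45 43
f 45 34 44
f 43 44 32
f 45 44 43
f 33 43 50
f 43 32 49
f 50 49 36
f 43 49 50
f 33 50 55
f 50 36 56
f 55 56 38
f 50 56 55
f 33 55 59
f 55 38 62
f 59 62 39
f 55 62 59
f 34 60 48
f 60 39 61
f 48 61 35
f 60 61 48
f 32 44 68
f 44 34 69
f 68 69 41
f 44 69 68
f 36 49 65
f 49 32 64
f 65 64 40
f 49 64 65
f 38 56 57
f 56 36 53
f 57 53 37
f 56 53 57
f 39 62 58
f 62 38 54
f 58 54 31
f 62 54 58
f 73 75 72
f 76 73 72
f 72 75 74
f 74 76 72
f 73 79 75
f 77 73 76
f 77 79 73
f 75 79 74
f 78 76 74
f 74 79 78
f 78 77 76
f 79 77 78



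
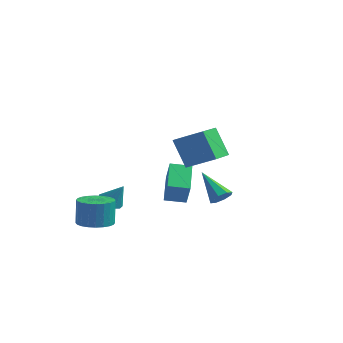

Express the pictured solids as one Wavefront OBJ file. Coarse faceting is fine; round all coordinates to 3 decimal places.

v 3.907 -1.068 -0.904
v 4.297 -1.187 -0.423
v 2.513 -0.672 0.324
v 4.308 -0.724 -0.56
v 4.084 -0.463 -0.898
v 3.757 -0.556 -1.24
v 3.518 -0.949 -1.385
v 3.507 -1.411 -1.248
v 3.731 -1.672 -0.91
v 4.058 -1.579 -0.568
v -2.402 -1.478 -2.6
v -1.798 -1.512 -2.952
v -1.738 -1.262 -1.48
v -1.91 -1.134 -2.959
v -2.178 -0.865 -2.852
v -2.517 -0.791 -2.665
v -2.82 -0.935 -2.457
v -2.99 -1.251 -2.295
v -2.974 -1.64 -2.229
v -2.776 -1.977 -2.282
v -2.46 -2.156 -2.435
v -2.125 -2.12 -2.641
v -1.879 -1.88 -2.833
v 3.082 -2.923 1.597
v 2.221 -2.753 3.134
v 2.862 -1.456 1.312
v 2.002 -1.286 2.849
v 4.538 -2.554 2.371
v 3.678 -2.384 3.908
v 4.319 -1.087 2.086
v 3.458 -0.917 3.623
v -1.853 -3.5 -3.192
v -1.022 -3.967 -3.076
v -1.116 -3.767 -1.592
v -1.947 -3.3 -1.708
v -0.903 -3.614 -3.116
v -0.997 -3.414 -1.633
v -0.928 -3.244 -3.168
v -1.022 -3.044 -1.684
v -1.094 -2.913 -3.223
v -1.188 -2.712 -1.74
v -1.376 -2.671 -3.274
v -1.47 -2.471 -1.79
v -1.73 -2.556 -3.312
v -1.824 -2.355 -1.828
v -2.103 -2.584 -3.332
v -2.197 -2.383 -1.848
v -2.438 -2.752 -3.33
v -2.532 -2.551 -1.847
v -2.684 -3.033 -3.308
v -2.778 -2.833 -1.824
v -2.803 -3.386 -3.267
v -2.897 -3.186 -1.784
v -2.778 -3.756 -3.216
v -2.872 -3.556 -1.732
v -2.612 -4.088 -3.16
v -2.706 -3.887 -1.677
v -2.33 -4.329 -3.11
v -2.424 -4.129 -1.626
v -1.976 -4.445 -3.072
v -2.07 -4.244 -1.588
v -1.603 -4.417 -3.052
v -1.697 -4.216 -1.568
v -1.268 -4.249 -3.053
v -1.362 -4.048 -1.57
v -2.193 3.149 -2.593
v -1.668 2.723 -1.299
v -1.24 3.806 -2.764
v -0.715 3.381 -1.47
v -1.305 1.639 -3.45
v -0.78 1.214 -2.156
v -0.352 2.297 -3.621
v 0.173 1.871 -2.327
f 2 1 4
f 2 4 3
f 4 1 5
f 4 5 3
f 5 1 6
f 5 6 3
f 6 1 7
f 6 7 3
f 7 1 8
f 7 8 3
f 8 1 9
f 8 9 3
f 9 1 10
f 9 10 3
f 10 1 2
f 10 2 3
f 12 11 14
f 12 14 13
f 14 11 15
f 14 15 13
f 15 11 16
f 15 16 13
f 16 11 17
f 16 17 13
f 17 11 18
f 17 18 13
f 18 11 19
f 18 19 13
f 19 11 20
f 19 20 13
f 20 11 21
f 20 21 13
f 21 11 22
f 21 22 13
f 22 11 23
f 22 23 13
f 23 11 12
f 23 12 13
f 25 27 24
f 28 25 24
f 24 27 26
f 26 28 24
f 25 31 27
f 29 25 28
f 29 31 25
f 27 31 26
f 30 28 26
f 26 31 30
f 30 29 28
f 31 29 30
f 33 32 36
f 33 36 34
f 34 36 37
f 34 37 35
f 36 32 38
f 36 38 37
f 37 38 39
f 37 39 35
f 38 32 40
f 38 40 39
f 39 40 41
f 39 41 35
f 40 32 42
f 40 42 41
f 41 42 43
f 41 43 35
f 42 32 44
f 42 44 43
f 43 44 45
f 43 45 35
f 44 32 46
f 44 46 45
f 45 46 47
f 45 47 35
f 46 32 48
f 46 48 47
f 47 48 49
f 47 49 35
f 48 32 50
f 48 50 49
f 49 50 51
f 49 51 35
f 50 32 52
f 50 52 51
f 51 52 53
f 51 53 35
f 52 32 54
f 52 54 53
f 53 54 55
f 53 55 35
f 54 32 56
f 54 56 55
f 55 56 57
f 55 57 35
f 56 32 58
f 56 58 57
f 57 58 59
f 57 59 35
f 58 32 60
f 58 60 59
f 59 60 61
f 59 61 35
f 60 32 62
f 60 62 61
f 61 62 63
f 61 63 35
f 62 32 64
f 62 64 63
f 63 64 65
f 63 65 35
f 64 32 33
f 64 33 65
f 65 33 34
f 65 34 35
f 67 69 66
f 70 67 66
f 66 69 68
f 68 70 66
f 67 73 69
f 71 67 70
f 71 73 67
f 69 73 68
f 72 70 68
f 68 73 72
f 72 71 70
f 73 71 72



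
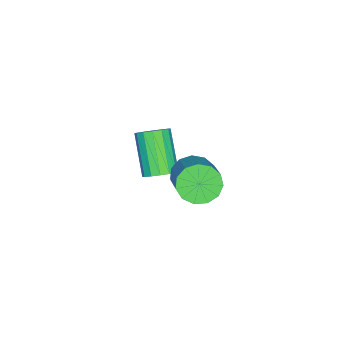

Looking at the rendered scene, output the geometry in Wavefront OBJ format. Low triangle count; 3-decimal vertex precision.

v -0.418 2.304 0.533
v -0.003 2.334 -0.031
v 1.132 3.066 0.844
v 0.718 3.036 1.407
v -0.216 2.665 -0.032
v 0.919 3.398 0.843
v -0.494 2.882 0.146
v 0.642 3.615 1.021
v -0.747 2.916 0.447
v 0.389 3.648 1.322
v -0.895 2.755 0.775
v 0.24 3.487 1.65
v -0.892 2.45 1.026
v 0.243 3.183 1.901
v -0.739 2.1 1.12
v 0.397 2.832 1.995
v -0.483 1.814 1.028
v 0.652 2.546 1.903
v -0.207 1.683 0.779
v 0.929 2.416 1.653
v 0.002 1.75 0.451
v 1.138 2.482 1.326
v 0.078 1.992 0.149
v 1.214 2.725 1.024
v -2.538 0.154 -2.224
v -2.15 0.348 -1.839
v -3.014 -0.36 -0.611
v -3.402 -0.554 -0.996
v -2.356 0.566 -1.858
v -3.22 -0.142 -0.631
v -2.61 0.673 -1.976
v -3.475 -0.035 -0.748
v -2.846 0.641 -2.159
v -3.71 -0.067 -0.932
v -2.998 0.479 -2.361
v -3.863 -0.229 -1.133
v -3.028 0.23 -2.525
v -3.892 -0.478 -1.297
v -2.926 -0.04 -2.609
v -3.79 -0.748 -1.381
v -2.72 -0.258 -2.589
v -3.584 -0.966 -1.362
v -2.465 -0.365 -2.472
v -3.33 -1.073 -1.244
v -2.23 -0.333 -2.288
v -3.094 -1.041 -1.061
v -2.077 -0.171 -2.087
v -2.942 -0.879 -0.859
v -2.048 0.078 -1.923
v -2.912 -0.63 -0.695
f 2 1 5
f 2 5 3
f 3 5 6
f 3 6 4
f 5 1 7
f 5 7 6
f 6 7 8
f 6 8 4
f 7 1 9
f 7 9 8
f 8 9 10
f 8 10 4
f 9 1 11
f 9 11 10
f 10 11 12
f 10 12 4
f 11 1 13
f 11 13 12
f 12 13 14
f 12 14 4
f 13 1 15
f 13 15 14
f 14 15 16
f 14 16 4
f 15 1 17
f 15 17 16
f 16 17 18
f 16 18 4
f 17 1 19
f 17 19 18
f 18 19 20
f 18 20 4
f 19 1 21
f 19 21 20
f 20 21 22
f 20 22 4
f 21 1 23
f 21 23 22
f 22 23 24
f 22 24 4
f 23 1 2
f 23 2 24
f 24 2 3
f 24 3 4
f 26 25 29
f 26 29 27
f 27 29 30
f 27 30 28
f 29 25 31
f 29 31 30
f 30 31 32
f 30 32 28
f 31 25 33
f 31 33 32
f 32 33 34
f 32 34 28
f 33 25 35
f 33 35 34
f 34 35 36
f 34 36 28
f 35 25 37
f 35 37 36
f 36 37 38
f 36 38 28
f 37 25 39
f 37 39 38
f 38 39 40
f 38 40 28
f 39 25 41
f 39 41 40
f 40 41 42
f 40 42 28
f 41 25 43
f 41 43 42
f 42 43 44
f 42 44 28
f 43 25 45
f 43 45 44
f 44 45 46
f 44 46 28
f 45 25 47
f 45 47 46
f 46 47 48
f 46 48 28
f 47 25 49
f 47 49 48
f 48 49 50
f 48 50 28
f 49 25 26
f 49 26 50
f 50 26 27
f 50 27 28



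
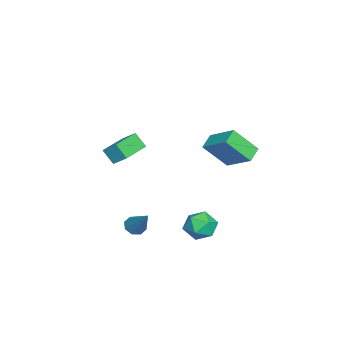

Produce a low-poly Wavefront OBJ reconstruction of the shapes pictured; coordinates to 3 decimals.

v 2.664 2.4 -4.245
v 3.56 2.656 -3.857
v 2.5 1.244 -3.103
v 3.396 1.5 -2.715
v 2.613 2.131 -2.635
v 2.714 2.846 -3.34
v 3.346 1.054 -3.62
v 3.447 1.769 -4.325
v 3.982 1.824 -3.471
v 3.529 2.49 -2.862
v 2.531 1.41 -4.098
v 2.078 2.076 -3.489
v 0.086 3.301 0.467
v 0.417 2.032 1.909
v 0.994 4.66 1.454
v 1.325 3.391 2.897
v 0.975 3.029 0.023
v 1.306 1.76 1.466
v 1.883 4.388 1.011
v 2.214 3.119 2.453
v 3.415 -1.428 -3.613
v 3.954 -1.508 -3.947
v 4.465 -0.552 -2.127
v 3.735 -1.081 -4.045
v 3.328 -0.857 -3.889
v 2.972 -0.968 -3.571
v 2.875 -1.348 -3.278
v 3.094 -1.776 -3.181
v 3.501 -1.999 -3.337
v 3.857 -1.889 -3.654
v -3.499 -2.933 -1.97
v -3.756 -3.573 -1.1
v -3.232 -2.129 -1.3
v -3.488 -2.77 -0.43
v -1.552 -3.63 -1.91
v -1.808 -4.271 -1.04
v -1.284 -2.827 -1.24
v -1.541 -3.467 -0.37
f 1 12 6
f 1 6 2
f 1 2 8
f 1 8 11
f 1 11 12
f 2 6 10
f 6 12 5
f 12 11 3
f 11 8 7
f 8 2 9
f 4 10 5
f 4 5 3
f 4 3 7
f 4 7 9
f 4 9 10
f 5 10 6
f 3 5 12
f 7 3 11
f 9 7 8
f 10 9 2
f 14 16 13
f 17 14 13
f 13 16 15
f 15 17 13
f 14 20 16
f 18 14 17
f 18 20 14
f 16 20 15
f 19 17 15
f 15 20 19
f 19 18 17
f 20 18 19
f 22 21 24
f 22 24 23
f 24 21 25
f 24 25 23
f 25 21 26
f 25 26 23
f 26 21 27
f 26 27 23
f 27 21 28
f 27 28 23
f 28 21 29
f 28 29 23
f 29 21 30
f 29 30 23
f 30 21 22
f 30 22 23
f 32 34 31
f 35 32 31
f 31 34 33
f 33 35 31
f 32 38 34
f 36 32 35
f 36 38 32
f 34 38 33
f 37 35 33
f 33 38 37
f 37 36 35
f 38 36 37



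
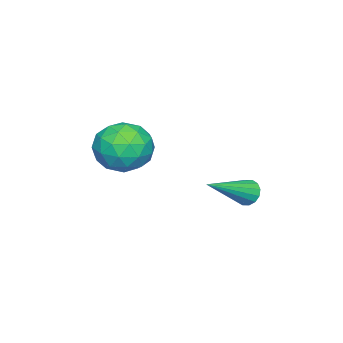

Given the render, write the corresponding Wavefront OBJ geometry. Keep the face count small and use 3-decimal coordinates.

v -3.284 2.729 -1.28
v -2.98 3.166 -1.483
v -1.556 2.011 -0.24
v -3.092 3.263 -1.228
v -3.256 3.218 -0.988
v -3.428 3.041 -0.825
v -3.56 2.781 -0.784
v -3.619 2.506 -0.876
v -3.588 2.292 -1.076
v -3.475 2.194 -1.331
v -3.311 2.24 -1.572
v -3.14 2.417 -1.735
v -3.007 2.677 -1.775
v -2.948 2.951 -1.683
v 0.116 0.77 2.576
v 0.633 1.071 1.673
v 1.207 -0.591 2.747
v 1.724 -0.29 1.844
v 1.801 0.315 2.739
v 1.126 1.156 2.633
v 0.714 -0.676 1.787
v 0.039 0.165 1.681
v 1.002 0.177 1.185
v 1.674 0.79 1.774
v 0.166 -0.31 2.646
v 0.838 0.303 3.235
v 0.279 1.04 2.11
v 1.561 -0.56 2.31
v 1.607 -0.204 2.836
v 1.91 -0.027 2.305
v 0.569 1.09 2.674
v 0.872 1.267 2.143
v 1.559 0.823 2.77
v 0.968 -0.787 2.277
v 1.271 -0.61 1.746
v -0.07 0.507 2.115
v 0.233 0.684 1.584
v 0.281 -0.343 1.65
v 0.799 0.692 1.292
v 1.441 -0.108 1.392
v 0.847 -0.335 1.359
v 0.45 0.159 1.297
v 1.194 1.052 1.638
v 1.836 0.252 1.738
v 1.881 0.607 2.264
v 1.484 1.102 2.202
v 1.411 0.526 1.351
v 0.004 0.228 2.682
v 0.646 -0.572 2.782
v 0.356 -0.622 2.218
v -0.041 -0.127 2.156
v 0.399 0.588 3.028
v 1.041 -0.212 3.128
v 1.39 0.321 3.123
v 0.993 0.815 3.061
v 0.429 -0.046 3.069
f 2 1 4
f 2 4 3
f 4 1 5
f 4 5 3
f 5 1 6
f 5 6 3
f 6 1 7
f 6 7 3
f 7 1 8
f 7 8 3
f 8 1 9
f 8 9 3
f 9 1 10
f 9 10 3
f 10 1 11
f 10 11 3
f 11 1 12
f 11 12 3
f 12 1 13
f 12 13 3
f 13 1 14
f 13 14 3
f 14 1 2
f 14 2 3
f 15 52 31
f 52 26 55
f 31 55 20
f 52 55 31
f 15 31 27
f 31 20 32
f 27 32 16
f 31 32 27
f 15 27 36
f 27 16 37
f 36 37 22
f 27 37 36
f 15 36 48
f 36 22 51
f 48 51 25
f 36 51 48
f 15 48 52
f 48 25 56
f 52 56 26
f 48 56 52
f 16 32 43
f 32 20 46
f 43 46 24
f 32 46 43
f 20 55 33
f 55 26 54
f 33 54 19
f 55 54 33
f 26 56 53
f 56 25 49
f 53 49 17
f 56 49 53
f 25 51 50
f 51 22 38
f 50 38 21
f 51 38 50
f 22 37 42
f 37 16 39
f 42 39 23
f 37 39 42
f 18 44 30
f 44 24 45
f 30 45 19
f 44 45 30
f 18 30 28
f 30 19 29
f 28 29 17
f 30 29 28
f 18 28 35
f 28 17 34
f 35 34 21
f 28 34 35
f 18 35 40
f 35 21 41
f 40 41 23
f 35 41 40
f 18 40 44
f 40 23 47
f 44 47 24
f 40 47 44
f 19 45 33
f 45 24 46
f 33 46 20
f 45 46 33
f 17 29 53
f 29 19 54
f 53 54 26
f 29 54 53
f 21 34 50
f 34 17 49
f 50 49 25
f 34 49 50
f 23 41 42
f 41 21 38
f 42 38 22
f 41 38 42
f 24 47 43
f 47 23 39
f 43 39 16
f 47 39 43



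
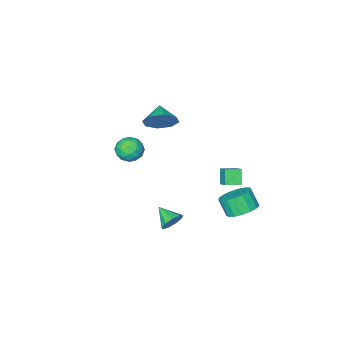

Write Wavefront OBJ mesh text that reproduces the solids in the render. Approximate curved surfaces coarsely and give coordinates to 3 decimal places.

v 3.081 2.485 0.952
v 3.524 2.323 0.519
v 3.179 1.475 1.428
v 3.715 2.506 0.868
v 3.61 2.679 1.256
v 3.258 2.761 1.502
v 2.823 2.714 1.491
v 2.509 2.559 1.228
v 2.463 2.37 0.836
v 2.706 2.235 0.498
v 3.125 2.216 0.373
v -1.57 1.31 1.947
v -1.334 2.023 2.495
v -1.258 1.77 1.214
v -1.022 2.483 1.762
v -0.818 0.977 2.058
v -0.582 1.69 2.606
v -0.506 1.437 1.325
v -0.27 2.15 1.873
v -0.513 3.294 0.631
v 0.249 2.997 0.364
v 0.335 2.429 1.243
v -0.427 2.726 1.509
v 0.344 3.337 0.575
v 0.43 2.769 1.454
v 0.243 3.668 0.798
v 0.329 3.1 1.677
v -0.031 3.913 0.983
v 0.055 3.345 1.862
v -0.416 4.016 1.088
v -0.33 3.448 1.966
v -0.823 3.954 1.087
v -0.737 3.386 1.966
v -1.159 3.74 0.982
v -1.073 3.172 1.861
v -1.347 3.425 0.796
v -1.261 2.857 1.675
v -1.344 3.079 0.573
v -1.258 2.511 1.452
v -1.15 2.783 0.362
v -1.065 2.215 1.241
v -0.811 2.603 0.214
v -0.725 2.036 1.092
v -0.404 2.582 0.16
v -0.318 2.014 1.039
v -0.021 2.724 0.214
v 0.065 2.156 1.093
v 1.203 -3.351 2.376
v 1.651 -2.757 2.085
v 1.509 -4.083 1.355
v 1.957 -3.489 1.064
v 2.187 -3.877 1.724
v 1.998 -3.424 2.355
v 1.162 -3.416 1.085
v 0.973 -2.963 1.716
v 1.626 -2.797 1.287
v 2.26 -3.082 1.682
v 0.9 -3.758 1.758
v 1.534 -4.043 2.153
v 1.4 -2.99 2.32
v 1.76 -3.85 1.12
v 1.895 -4.078 1.508
v 2.159 -3.729 1.337
v 1.604 -3.382 2.479
v 1.868 -3.033 2.308
v 2.183 -3.691 2.095
v 1.292 -3.807 1.132
v 1.556 -3.458 0.961
v 1.001 -3.111 2.103
v 1.265 -2.762 1.932
v 0.977 -3.149 1.345
v 1.649 -2.664 1.68
v 1.829 -3.094 1.08
v 1.361 -3.051 1.093
v 1.25 -2.785 1.463
v 2.021 -2.832 1.912
v 2.201 -3.262 1.312
v 2.337 -3.49 1.7
v 2.225 -3.224 2.071
v 2.007 -2.855 1.443
v 0.959 -3.578 2.128
v 1.139 -4.008 1.528
v 0.935 -3.616 1.369
v 0.823 -3.35 1.74
v 1.331 -3.746 2.36
v 1.511 -4.176 1.76
v 1.91 -4.055 1.977
v 1.799 -3.789 2.347
v 1.153 -3.985 1.997
v 0.204 -2.647 3.747
v 0.852 -2.646 4.429
v -0.304 -3.493 4.233
v 0.291 -2.221 4.581
v -0.32 -2.046 4.245
v -0.624 -2.223 3.617
v -0.443 -2.648 3.066
v 0.118 -3.073 2.914
v 0.729 -3.248 3.25
v 1.033 -3.071 3.878
f 2 1 4
f 2 4 3
f 4 1 5
f 4 5 3
f 5 1 6
f 5 6 3
f 6 1 7
f 6 7 3
f 7 1 8
f 7 8 3
f 8 1 9
f 8 9 3
f 9 1 10
f 9 10 3
f 10 1 11
f 10 11 3
f 11 1 2
f 11 2 3
f 13 15 12
f 16 13 12
f 12 15 14
f 14 16 12
f 13 19 15
f 17 13 16
f 17 19 13
f 15 19 14
f 18 16 14
f 14 19 18
f 18 17 16
f 19 17 18
f 21 20 24
f 21 24 22
f 22 24 25
f 22 25 23
f 24 20 26
f 24 26 25
f 25 26 27
f 25 27 23
f 26 20 28
f 26 28 27
f 27 28 29
f 27 29 23
f 28 20 30
f 28 30 29
f 29 30 31
f 29 31 23
f 30 20 32
f 30 32 31
f 31 32 33
f 31 33 23
f 32 20 34
f 32 34 33
f 33 34 35
f 33 35 23
f 34 20 36
f 34 36 35
f 35 36 37
f 35 37 23
f 36 20 38
f 36 38 37
f 37 38 39
f 37 39 23
f 38 20 40
f 38 40 39
f 39 40 41
f 39 41 23
f 40 20 42
f 40 42 41
f 41 42 43
f 41 43 23
f 42 20 44
f 42 44 43
f 43 44 45
f 43 45 23
f 44 20 46
f 44 46 45
f 45 46 47
f 45 47 23
f 46 20 21
f 46 21 47
f 47 21 22
f 47 22 23
f 48 85 64
f 85 59 88
f 64 88 53
f 85 88 64
f 48 64 60
f 64 53 65
f 60 65 49
f 64 65 60
f 48 60 69
f 60 49 70
f 69 70 55
f 60 70 69
f 48 69 81
f 69 55 84
f 81 84 58
f 69 84 81
f 48 81 85
f 81 58 89
f 85 89 59
f 81 89 85
f 49 65 76
f 65 53 79
f 76 79 57
f 65 79 76
f 53 88 66
f 88 59 87
f 66 87 52
f 88 87 66
f 59 89 86
f 89 58 82
f 86 82 50
f 89 82 86
f 58 84 83
f 84 55 71
f 83 71 54
f 84 71 83
f 55 70 75
f 70 49 72
f 75 72 56
f 70 72 75
f 51 77 63
f 77 57 78
f 63 78 52
f 77 78 63
f 51 63 61
f 63 52 62
f 61 62 50
f 63 62 61
f 51 61 68
f 61 50 67
f 68 67 54
f 61 67 68
f 51 68 73
f 68 54 74
f 73 74 56
f 68 74 73
f 51 73 77
f 73 56 80
f 77 80 57
f 73 80 77
f 52 78 66
f 78 57 79
f 66 79 53
f 78 79 66
f 50 62 86
f 62 52 87
f 86 87 59
f 62 87 86
f 54 67 83
f 67 50 82
f 83 82 58
f 67 82 83
f 56 74 75
f 74 54 71
f 75 71 55
f 74 71 75
f 57 80 76
f 80 56 72
f 76 72 49
f 80 72 76
f 91 90 93
f 91 93 92
f 93 90 94
f 93 94 92
f 94 90 95
f 94 95 92
f 95 90 96
f 95 96 92
f 96 90 97
f 96 97 92
f 97 90 98
f 97 98 92
f 98 90 99
f 98 99 92
f 99 90 91
f 99 91 92



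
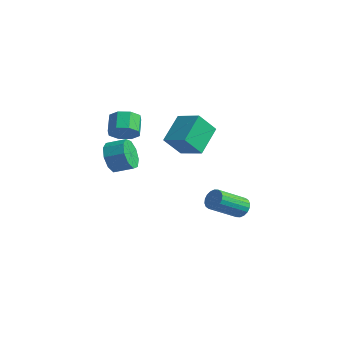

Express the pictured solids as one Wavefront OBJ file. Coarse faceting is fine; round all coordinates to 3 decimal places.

v -1.981 -3.418 3.111
v -1.243 -2.95 3.397
v -1.98 -2.274 4.195
v -2.719 -2.742 3.909
v -1.559 -2.645 2.846
v -2.296 -1.969 3.645
v -2.122 -2.793 2.451
v -2.86 -2.117 3.249
v -2.603 -3.307 2.442
v -3.341 -2.631 3.24
v -2.72 -3.886 2.825
v -3.457 -3.21 3.623
v -2.404 -4.191 3.375
v -3.141 -3.515 4.174
v -1.84 -4.043 3.771
v -2.578 -3.367 4.569
v -1.359 -3.529 3.78
v -2.097 -2.853 4.578
v -2.116 -4.219 1.427
v -1.491 -4.527 0.629
v -0.619 -3.81 1.034
v -1.244 -3.501 1.833
v -1.877 -3.946 0.431
v -1.004 -3.229 0.837
v -2.375 -3.492 0.7
v -1.502 -2.775 1.105
v -2.752 -3.378 1.308
v -1.879 -2.661 1.714
v -2.831 -3.657 1.973
v -1.959 -2.94 2.379
v -2.576 -4.199 2.382
v -1.704 -3.482 2.788
v -2.106 -4.75 2.344
v -1.234 -4.033 2.75
v -1.641 -5.052 1.877
v -0.768 -4.335 2.283
v -1.398 -4.964 1.2
v -0.525 -4.247 1.606
v 0.436 3.048 -3.826
v 0.962 3.256 -3.365
v 0.67 1.441 -2.213
v 0.144 1.232 -2.674
v 0.694 3.384 -3.232
v 0.403 1.568 -2.079
v 0.376 3.444 -3.216
v 0.084 1.629 -2.064
v 0.069 3.427 -3.322
v -0.223 1.611 -2.169
v -0.165 3.334 -3.527
v -0.457 1.519 -2.375
v -0.28 3.185 -3.792
v -0.572 1.369 -2.639
v -0.254 3.008 -4.063
v -0.545 1.193 -2.911
v -0.09 2.839 -4.287
v -0.382 1.024 -3.135
v 0.177 2.712 -4.421
v -0.114 0.896 -3.268
v 0.496 2.651 -4.436
v 0.204 0.836 -3.284
v 0.803 2.669 -4.331
v 0.511 0.853 -3.178
v 1.037 2.761 -4.125
v 0.745 0.946 -2.973
v 1.152 2.911 -3.861
v 0.86 1.095 -2.708
v 1.125 3.087 -3.589
v 0.834 1.272 -2.437
v 0.625 -1.53 1.979
v 0.416 -2.571 3.215
v -0.005 -0.003 3.159
v -0.213 -1.044 4.396
v 2.113 -1.276 2.444
v 1.905 -2.317 3.681
v 1.484 0.251 3.625
v 1.275 -0.79 4.861
f 2 1 5
f 2 5 3
f 3 5 6
f 3 6 4
f 5 1 7
f 5 7 6
f 6 7 8
f 6 8 4
f 7 1 9
f 7 9 8
f 8 9 10
f 8 10 4
f 9 1 11
f 9 11 10
f 10 11 12
f 10 12 4
f 11 1 13
f 11 13 12
f 12 13 14
f 12 14 4
f 13 1 15
f 13 15 14
f 14 15 16
f 14 16 4
f 15 1 17
f 15 17 16
f 16 17 18
f 16 18 4
f 17 1 2
f 17 2 18
f 18 2 3
f 18 3 4
f 20 19 23
f 20 23 21
f 21 23 24
f 21 24 22
f 23 19 25
f 23 25 24
f 24 25 26
f 24 26 22
f 25 19 27
f 25 27 26
f 26 27 28
f 26 28 22
f 27 19 29
f 27 29 28
f 28 29 30
f 28 30 22
f 29 19 31
f 29 31 30
f 30 31 32
f 30 32 22
f 31 19 33
f 31 33 32
f 32 33 34
f 32 34 22
f 33 19 35
f 33 35 34
f 34 35 36
f 34 36 22
f 35 19 37
f 35 37 36
f 36 37 38
f 36 38 22
f 37 19 20
f 37 20 38
f 38 20 21
f 38 21 22
f 40 39 43
f 40 43 41
f 41 43 44
f 41 44 42
f 43 39 45
f 43 45 44
f 44 45 46
f 44 46 42
f 45 39 47
f 45 47 46
f 46 47 48
f 46 48 42
f 47 39 49
f 47 49 48
f 48 49 50
f 48 50 42
f 49 39 51
f 49 51 50
f 50 51 52
f 50 52 42
f 51 39 53
f 51 53 52
f 52 53 54
f 52 54 42
f 53 39 55
f 53 55 54
f 54 55 56
f 54 56 42
f 55 39 57
f 55 57 56
f 56 57 58
f 56 58 42
f 57 39 59
f 57 59 58
f 58 59 60
f 58 60 42
f 59 39 61
f 59 61 60
f 60 61 62
f 60 62 42
f 61 39 63
f 61 63 62
f 62 63 64
f 62 64 42
f 63 39 65
f 63 65 64
f 64 65 66
f 64 66 42
f 65 39 67
f 65 67 66
f 66 67 68
f 66 68 42
f 67 39 40
f 67 40 68
f 68 40 41
f 68 41 42
f 70 72 69
f 73 70 69
f 69 72 71
f 71 73 69
f 70 76 72
f 74 70 73
f 74 76 70
f 72 76 71
f 75 73 71
f 71 76 75
f 75 74 73
f 76 74 75

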